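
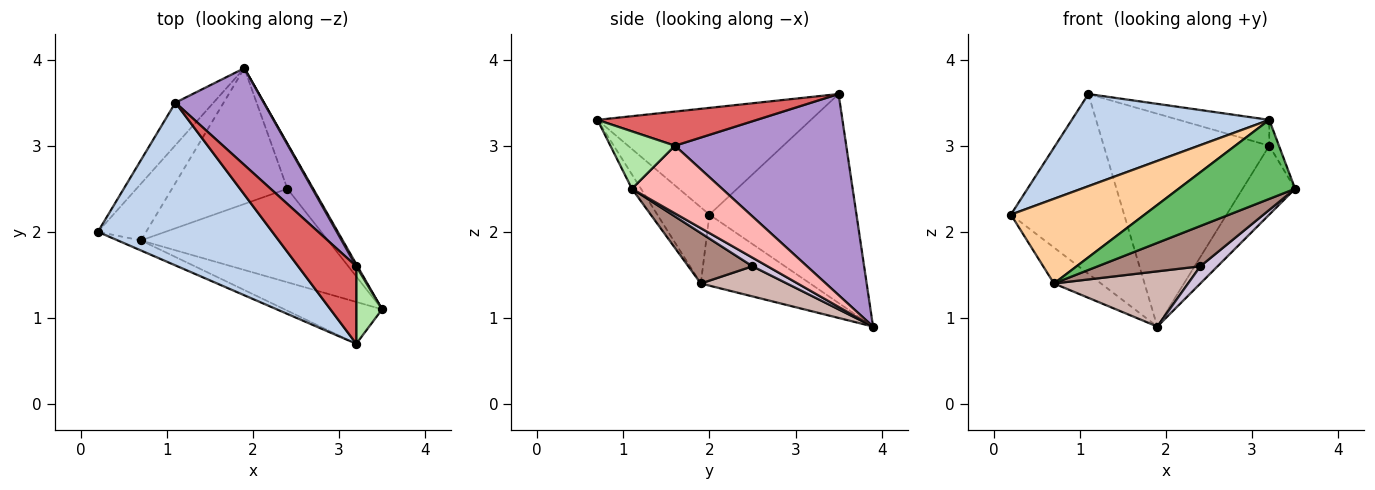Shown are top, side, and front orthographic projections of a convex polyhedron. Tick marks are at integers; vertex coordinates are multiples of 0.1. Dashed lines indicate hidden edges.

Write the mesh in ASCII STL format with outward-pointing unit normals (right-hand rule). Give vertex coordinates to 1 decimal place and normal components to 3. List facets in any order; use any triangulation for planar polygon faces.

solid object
 facet normal -0.784 0.604 -0.143
  outer loop
   vertex 1.1 3.5 3.6
   vertex 1.9 3.9 0.9
   vertex 0.2 2.0 2.2
  endloop
 endfacet
 facet normal -0.470 -0.435 0.768
  outer loop
   vertex 3.2 0.7 3.3
   vertex 1.1 3.5 3.6
   vertex 0.2 2.0 2.2
  endloop
 endfacet
 facet normal -0.779 0.335 -0.529
  outer loop
   vertex 0.7 1.9 1.4
   vertex 0.2 2.0 2.2
   vertex 1.9 3.9 0.9
  endloop
 endfacet
 facet normal -0.361 -0.926 -0.110
  outer loop
   vertex 0.7 1.9 1.4
   vertex 3.2 0.7 3.3
   vertex 0.2 2.0 2.2
  endloop
 endfacet
 facet normal -0.069 -0.882 -0.467
  outer loop
   vertex 0.7 1.9 1.4
   vertex 3.5 1.1 2.5
   vertex 3.2 0.7 3.3
  endloop
 endfacet
 facet normal 0.904 0.136 0.407
  outer loop
   vertex 3.2 1.6 3.0
   vertex 3.2 0.7 3.3
   vertex 3.5 1.1 2.5
  endloop
 endfacet
 facet normal 0.487 0.276 0.829
  outer loop
   vertex 3.2 1.6 3.0
   vertex 1.1 3.5 3.6
   vertex 3.2 0.7 3.3
  endloop
 endfacet
 facet normal 0.864 0.503 0.016
  outer loop
   vertex 3.2 1.6 3.0
   vertex 3.5 1.1 2.5
   vertex 1.9 3.9 0.9
  endloop
 endfacet
 facet normal 0.686 0.663 0.301
  outer loop
   vertex 3.2 1.6 3.0
   vertex 1.9 3.9 0.9
   vertex 1.1 3.5 3.6
  endloop
 endfacet
 facet normal 0.297 -0.340 -0.892
  outer loop
   vertex 2.4 2.5 1.6
   vertex 1.9 3.9 0.9
   vertex 3.5 1.1 2.5
  endloop
 endfacet
 facet normal 0.240 -0.384 -0.891
  outer loop
   vertex 2.4 2.5 1.6
   vertex 3.5 1.1 2.5
   vertex 0.7 1.9 1.4
  endloop
 endfacet
 facet normal 0.235 -0.366 -0.900
  outer loop
   vertex 2.4 2.5 1.6
   vertex 0.7 1.9 1.4
   vertex 1.9 3.9 0.9
  endloop
 endfacet
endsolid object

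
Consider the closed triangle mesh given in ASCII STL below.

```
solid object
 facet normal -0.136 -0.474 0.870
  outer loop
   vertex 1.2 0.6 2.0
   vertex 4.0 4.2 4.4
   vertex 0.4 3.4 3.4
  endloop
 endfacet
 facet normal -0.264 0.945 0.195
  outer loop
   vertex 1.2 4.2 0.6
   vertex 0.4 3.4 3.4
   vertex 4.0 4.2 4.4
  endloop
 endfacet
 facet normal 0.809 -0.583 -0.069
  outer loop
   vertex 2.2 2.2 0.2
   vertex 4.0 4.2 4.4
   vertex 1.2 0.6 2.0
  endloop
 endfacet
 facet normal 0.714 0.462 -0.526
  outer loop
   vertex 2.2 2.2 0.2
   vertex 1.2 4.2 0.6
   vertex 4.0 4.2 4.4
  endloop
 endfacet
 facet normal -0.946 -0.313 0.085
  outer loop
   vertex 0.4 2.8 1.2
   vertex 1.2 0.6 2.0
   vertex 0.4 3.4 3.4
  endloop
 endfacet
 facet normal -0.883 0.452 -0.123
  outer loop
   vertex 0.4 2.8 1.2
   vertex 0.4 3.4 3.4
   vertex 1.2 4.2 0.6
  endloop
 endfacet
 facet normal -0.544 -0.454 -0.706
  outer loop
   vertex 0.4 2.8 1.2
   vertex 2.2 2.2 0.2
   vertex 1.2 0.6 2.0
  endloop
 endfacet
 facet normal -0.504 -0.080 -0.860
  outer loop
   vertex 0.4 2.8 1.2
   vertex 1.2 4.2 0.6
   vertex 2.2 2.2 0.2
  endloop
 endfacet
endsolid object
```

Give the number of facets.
8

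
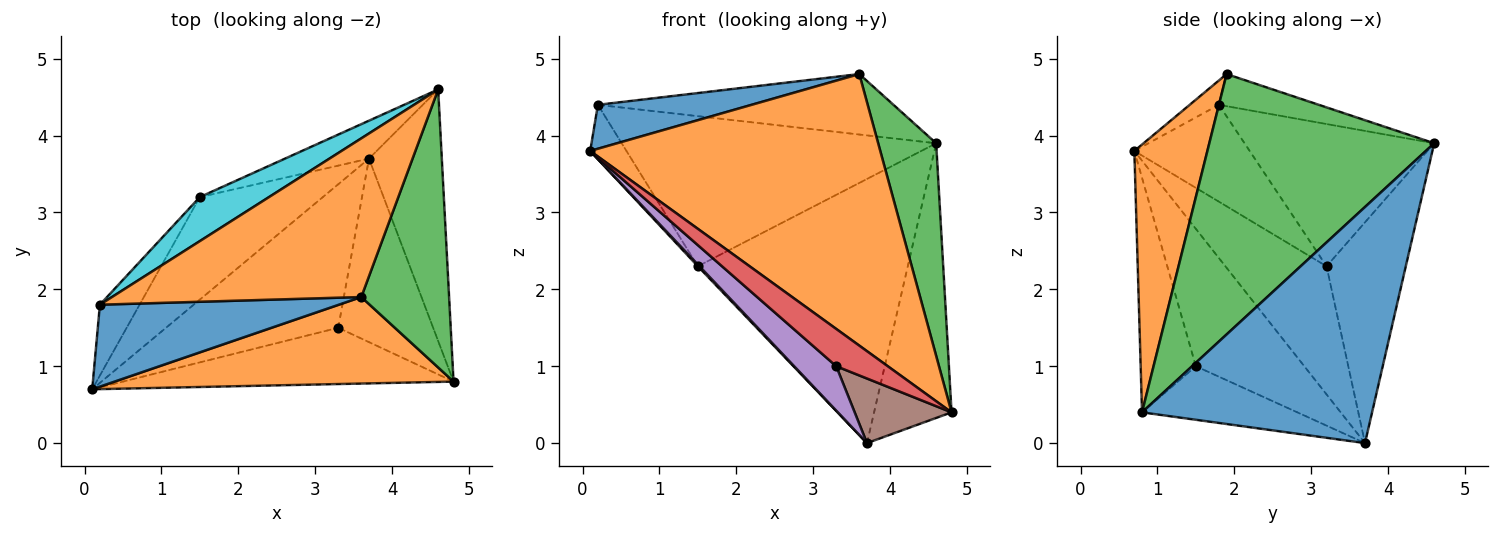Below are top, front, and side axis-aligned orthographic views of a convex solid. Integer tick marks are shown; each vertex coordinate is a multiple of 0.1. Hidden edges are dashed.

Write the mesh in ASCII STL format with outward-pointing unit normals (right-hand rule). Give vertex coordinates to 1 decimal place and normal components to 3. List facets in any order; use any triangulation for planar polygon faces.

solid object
 facet normal 0.910 0.306 -0.281
  outer loop
   vertex 3.7 3.7 0.0
   vertex 4.6 4.6 3.9
   vertex 4.8 0.8 0.4
  endloop
 endfacet
 facet normal 0.233 -0.926 0.295
  outer loop
   vertex 3.6 1.9 4.8
   vertex 0.1 0.7 3.8
   vertex 4.8 0.8 0.4
  endloop
 endfacet
 facet normal 0.920 -0.237 0.310
  outer loop
   vertex 3.6 1.9 4.8
   vertex 4.8 0.8 0.4
   vertex 4.6 4.6 3.9
  endloop
 endfacet
 facet normal -0.509 -0.476 -0.718
  outer loop
   vertex 3.3 1.5 1.0
   vertex 4.8 0.8 0.4
   vertex 0.1 0.7 3.8
  endloop
 endfacet
 facet normal -0.606 -0.235 -0.760
  outer loop
   vertex 3.3 1.5 1.0
   vertex 0.1 0.7 3.8
   vertex 3.7 3.7 0.0
  endloop
 endfacet
 facet normal -0.470 -0.293 -0.833
  outer loop
   vertex 3.3 1.5 1.0
   vertex 3.7 3.7 0.0
   vertex 4.8 0.8 0.4
  endloop
 endfacet
 facet normal -0.721 -0.012 -0.692
  outer loop
   vertex 1.5 3.2 2.3
   vertex 3.7 3.7 0.0
   vertex 0.1 0.7 3.8
  endloop
 endfacet
 facet normal -0.350 0.927 -0.133
  outer loop
   vertex 1.5 3.2 2.3
   vertex 4.6 4.6 3.9
   vertex 3.7 3.7 0.0
  endloop
 endfacet
 facet normal -0.889 0.279 -0.364
  outer loop
   vertex 0.2 1.8 4.4
   vertex 1.5 3.2 2.3
   vertex 0.1 0.7 3.8
  endloop
 endfacet
 facet normal -0.501 0.831 0.244
  outer loop
   vertex 0.2 1.8 4.4
   vertex 4.6 4.6 3.9
   vertex 1.5 3.2 2.3
  endloop
 endfacet
 facet normal -0.089 -0.471 0.878
  outer loop
   vertex 0.2 1.8 4.4
   vertex 0.1 0.7 3.8
   vertex 3.6 1.9 4.8
  endloop
 endfacet
 facet normal -0.120 0.354 0.928
  outer loop
   vertex 0.2 1.8 4.4
   vertex 3.6 1.9 4.8
   vertex 4.6 4.6 3.9
  endloop
 endfacet
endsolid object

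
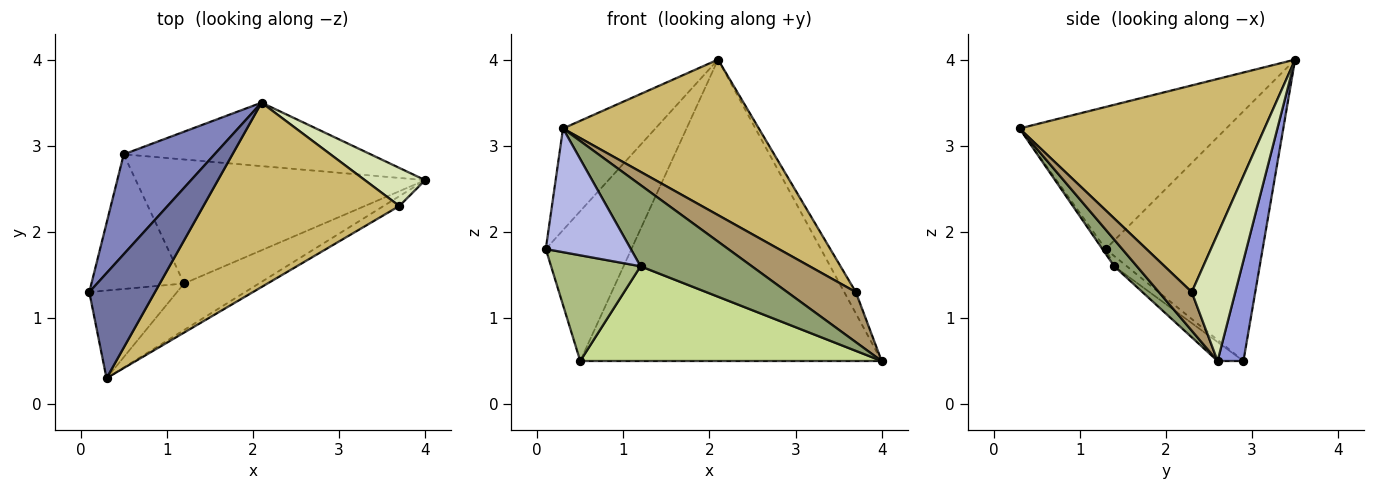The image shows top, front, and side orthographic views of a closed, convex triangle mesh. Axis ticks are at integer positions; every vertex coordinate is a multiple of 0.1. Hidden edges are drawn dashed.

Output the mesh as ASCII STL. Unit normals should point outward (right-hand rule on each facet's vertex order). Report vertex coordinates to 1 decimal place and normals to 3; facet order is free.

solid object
 facet normal -0.841 0.376 0.389
  outer loop
   vertex 0.3 0.3 3.2
   vertex 2.1 3.5 4.0
   vertex 0.1 1.3 1.8
  endloop
 endfacet
 facet normal -0.836 0.456 0.304
  outer loop
   vertex 0.5 2.9 0.5
   vertex 0.1 1.3 1.8
   vertex 2.1 3.5 4.0
  endloop
 endfacet
 facet normal 0.084 0.975 -0.205
  outer loop
   vertex 0.5 2.9 0.5
   vertex 2.1 3.5 4.0
   vertex 4.0 2.6 0.5
  endloop
 endfacet
 facet normal -0.031 -0.815 -0.578
  outer loop
   vertex 1.2 1.4 1.6
   vertex 0.3 0.3 3.2
   vertex 0.1 1.3 1.8
  endloop
 endfacet
 facet normal 0.174 -0.854 -0.490
  outer loop
   vertex 1.2 1.4 1.6
   vertex 4.0 2.6 0.5
   vertex 0.3 0.3 3.2
  endloop
 endfacet
 facet normal -0.087 -0.615 -0.784
  outer loop
   vertex 1.2 1.4 1.6
   vertex 0.1 1.3 1.8
   vertex 0.5 2.9 0.5
  endloop
 endfacet
 facet normal -0.052 -0.606 -0.794
  outer loop
   vertex 1.2 1.4 1.6
   vertex 0.5 2.9 0.5
   vertex 4.0 2.6 0.5
  endloop
 endfacet
 facet normal 0.879 0.233 0.417
  outer loop
   vertex 3.7 2.3 1.3
   vertex 4.0 2.6 0.5
   vertex 2.1 3.5 4.0
  endloop
 endfacet
 facet normal 0.425 -0.888 -0.174
  outer loop
   vertex 3.7 2.3 1.3
   vertex 0.3 0.3 3.2
   vertex 4.0 2.6 0.5
  endloop
 endfacet
 facet normal 0.628 -0.502 0.595
  outer loop
   vertex 3.7 2.3 1.3
   vertex 2.1 3.5 4.0
   vertex 0.3 0.3 3.2
  endloop
 endfacet
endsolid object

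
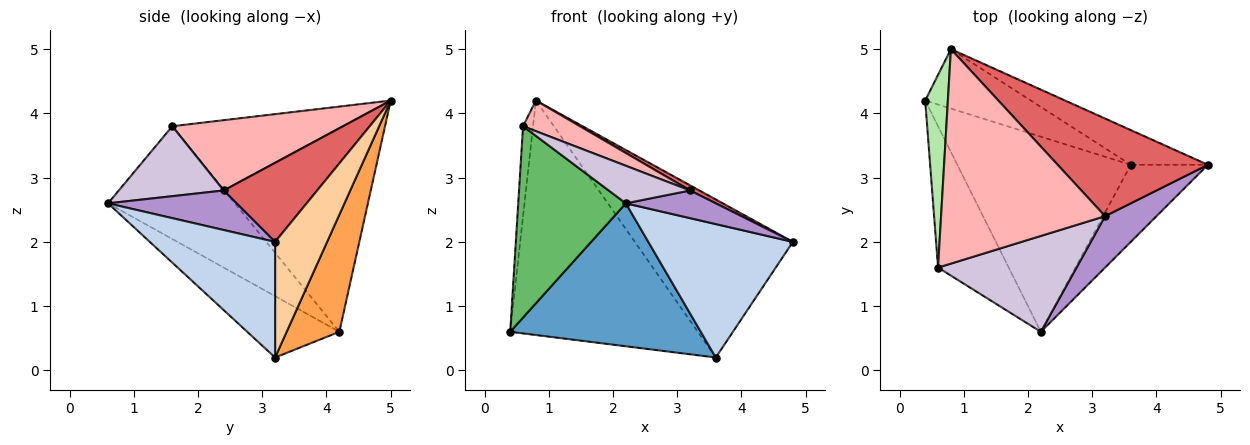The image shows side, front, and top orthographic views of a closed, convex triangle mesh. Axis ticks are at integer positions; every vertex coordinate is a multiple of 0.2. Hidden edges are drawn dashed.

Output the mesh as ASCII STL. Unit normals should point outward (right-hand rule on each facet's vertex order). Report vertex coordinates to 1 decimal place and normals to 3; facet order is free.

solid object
 facet normal -0.275 -0.568 -0.776
  outer loop
   vertex 3.6 3.2 0.2
   vertex 2.2 0.6 2.6
   vertex 0.4 4.2 0.6
  endloop
 endfacet
 facet normal 0.600 -0.693 -0.400
  outer loop
   vertex 3.6 3.2 0.2
   vertex 4.8 3.2 2.0
   vertex 2.2 0.6 2.6
  endloop
 endfacet
 facet normal 0.263 0.935 -0.237
  outer loop
   vertex 3.6 3.2 0.2
   vertex 0.4 4.2 0.6
   vertex 0.8 5.0 4.2
  endloop
 endfacet
 facet normal 0.306 0.930 -0.204
  outer loop
   vertex 3.6 3.2 0.2
   vertex 0.8 5.0 4.2
   vertex 4.8 3.2 2.0
  endloop
 endfacet
 facet normal -0.688 -0.584 -0.431
  outer loop
   vertex 0.6 1.6 3.8
   vertex 0.4 4.2 0.6
   vertex 2.2 0.6 2.6
  endloop
 endfacet
 facet normal -0.994 0.047 0.100
  outer loop
   vertex 0.6 1.6 3.8
   vertex 0.8 5.0 4.2
   vertex 0.4 4.2 0.6
  endloop
 endfacet
 facet normal 0.465 -0.047 0.884
  outer loop
   vertex 3.2 2.4 2.8
   vertex 4.8 3.2 2.0
   vertex 0.8 5.0 4.2
  endloop
 endfacet
 facet normal 0.391 -0.130 0.911
  outer loop
   vertex 3.2 2.4 2.8
   vertex 0.8 5.0 4.2
   vertex 0.6 1.6 3.8
  endloop
 endfacet
 facet normal 0.561 -0.393 0.729
  outer loop
   vertex 3.2 2.4 2.8
   vertex 2.2 0.6 2.6
   vertex 4.8 3.2 2.0
  endloop
 endfacet
 facet normal 0.426 -0.330 0.843
  outer loop
   vertex 3.2 2.4 2.8
   vertex 0.6 1.6 3.8
   vertex 2.2 0.6 2.6
  endloop
 endfacet
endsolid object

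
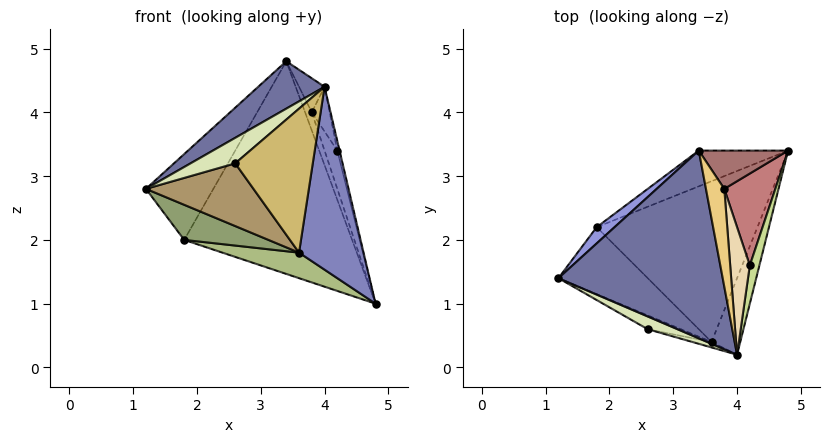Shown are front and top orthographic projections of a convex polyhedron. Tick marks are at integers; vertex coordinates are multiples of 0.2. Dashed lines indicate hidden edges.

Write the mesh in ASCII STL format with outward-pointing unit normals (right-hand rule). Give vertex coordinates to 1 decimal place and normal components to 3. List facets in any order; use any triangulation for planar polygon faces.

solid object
 facet normal -0.550 -0.204 0.810
  outer loop
   vertex 3.4 3.4 4.8
   vertex 1.2 1.4 2.8
   vertex 4.0 0.2 4.4
  endloop
 endfacet
 facet normal 0.899 -0.405 -0.169
  outer loop
   vertex 3.6 0.4 1.8
   vertex 4.8 3.4 1.0
   vertex 4.0 0.2 4.4
  endloop
 endfacet
 facet normal -0.728 0.674 0.127
  outer loop
   vertex 1.8 2.2 2.0
   vertex 1.2 1.4 2.8
   vertex 3.4 3.4 4.8
  endloop
 endfacet
 facet normal -0.410 0.899 -0.151
  outer loop
   vertex 1.8 2.2 2.0
   vertex 3.4 3.4 4.8
   vertex 4.8 3.4 1.0
  endloop
 endfacet
 facet normal -0.490 -0.404 -0.772
  outer loop
   vertex 1.8 2.2 2.0
   vertex 3.6 0.4 1.8
   vertex 1.2 1.4 2.8
  endloop
 endfacet
 facet normal -0.258 -0.151 -0.954
  outer loop
   vertex 1.8 2.2 2.0
   vertex 4.8 3.4 1.0
   vertex 3.6 0.4 1.8
  endloop
 endfacet
 facet normal 0.953 0.073 0.293
  outer loop
   vertex 4.2 1.6 3.4
   vertex 4.0 0.2 4.4
   vertex 4.8 3.4 1.0
  endloop
 endfacet
 facet normal -0.538 -0.754 0.377
  outer loop
   vertex 2.6 0.6 3.2
   vertex 4.0 0.2 4.4
   vertex 1.2 1.4 2.8
  endloop
 endfacet
 facet normal -0.445 -0.875 -0.193
  outer loop
   vertex 2.6 0.6 3.2
   vertex 1.2 1.4 2.8
   vertex 3.6 0.4 1.8
  endloop
 endfacet
 facet normal -0.245 -0.969 -0.037
  outer loop
   vertex 2.6 0.6 3.2
   vertex 3.6 0.4 1.8
   vertex 4.0 0.2 4.4
  endloop
 endfacet
 facet normal 0.922 0.127 0.366
  outer loop
   vertex 3.8 2.8 4.0
   vertex 3.4 3.4 4.8
   vertex 4.0 0.2 4.4
  endloop
 endfacet
 facet normal 0.923 0.127 0.362
  outer loop
   vertex 3.8 2.8 4.0
   vertex 4.0 0.2 4.4
   vertex 4.2 1.6 3.4
  endloop
 endfacet
 facet normal 0.926 0.162 0.341
  outer loop
   vertex 3.8 2.8 4.0
   vertex 4.8 3.4 1.0
   vertex 3.4 3.4 4.8
  endloop
 endfacet
 facet normal 0.930 0.141 0.338
  outer loop
   vertex 3.8 2.8 4.0
   vertex 4.2 1.6 3.4
   vertex 4.8 3.4 1.0
  endloop
 endfacet
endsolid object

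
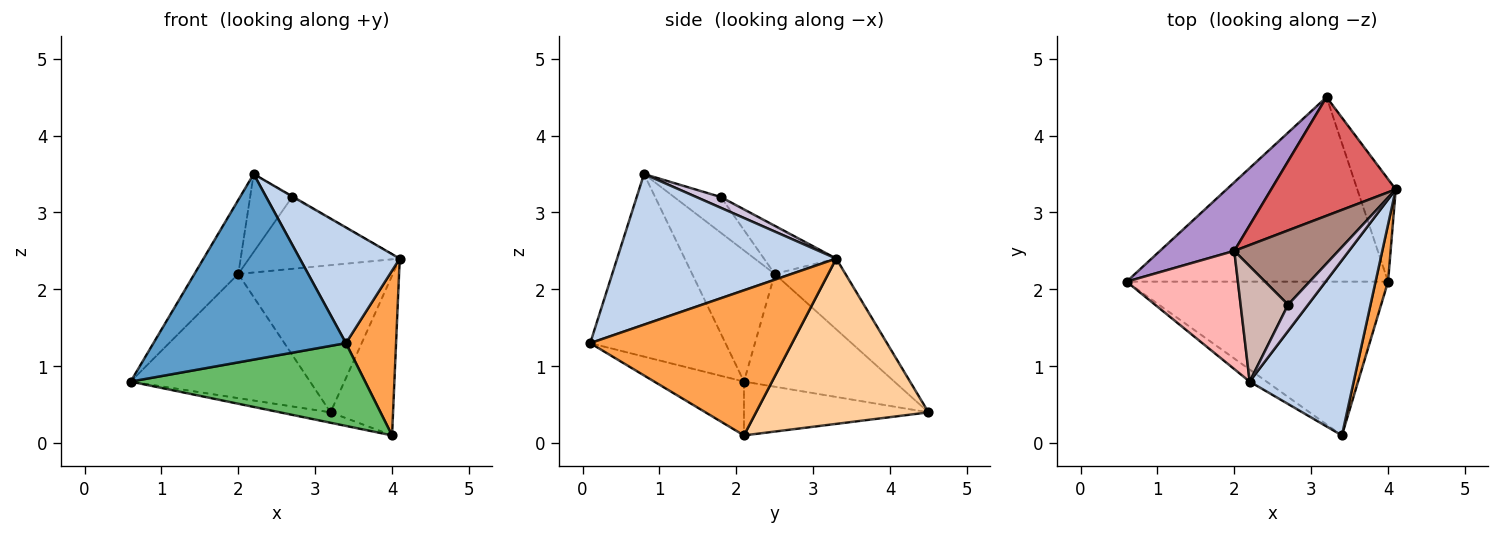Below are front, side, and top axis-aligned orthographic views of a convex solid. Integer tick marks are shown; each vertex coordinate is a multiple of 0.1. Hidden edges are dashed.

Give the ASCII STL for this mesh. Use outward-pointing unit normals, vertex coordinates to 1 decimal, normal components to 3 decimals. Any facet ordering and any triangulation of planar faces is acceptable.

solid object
 facet normal -0.574 -0.817 -0.053
  outer loop
   vertex 2.2 0.8 3.5
   vertex 0.6 2.1 0.8
   vertex 3.4 0.1 1.3
  endloop
 endfacet
 facet normal 0.770 -0.351 0.532
  outer loop
   vertex 2.2 0.8 3.5
   vertex 3.4 0.1 1.3
   vertex 4.1 3.3 2.4
  endloop
 endfacet
 facet normal 0.967 -0.240 0.083
  outer loop
   vertex 4.0 2.1 0.1
   vertex 4.1 3.3 2.4
   vertex 3.4 0.1 1.3
  endloop
 endfacet
 facet normal 0.918 0.333 -0.214
  outer loop
   vertex 4.0 2.1 0.1
   vertex 3.2 4.5 0.4
   vertex 4.1 3.3 2.4
  endloop
 endfacet
 facet normal -0.178 -0.466 -0.866
  outer loop
   vertex 4.0 2.1 0.1
   vertex 3.4 0.1 1.3
   vertex 0.6 2.1 0.8
  endloop
 endfacet
 facet normal -0.201 0.055 -0.978
  outer loop
   vertex 4.0 2.1 0.1
   vertex 0.6 2.1 0.8
   vertex 3.2 4.5 0.4
  endloop
 endfacet
 facet normal -0.336 0.733 0.591
  outer loop
   vertex 2.0 2.5 2.2
   vertex 4.1 3.3 2.4
   vertex 3.2 4.5 0.4
  endloop
 endfacet
 facet normal -0.707 0.375 0.600
  outer loop
   vertex 2.0 2.5 2.2
   vertex 0.6 2.1 0.8
   vertex 2.2 0.8 3.5
  endloop
 endfacet
 facet normal -0.592 0.706 0.390
  outer loop
   vertex 2.0 2.5 2.2
   vertex 3.2 4.5 0.4
   vertex 0.6 2.1 0.8
  endloop
 endfacet
 facet normal 0.474 0.027 0.880
  outer loop
   vertex 2.7 1.8 3.2
   vertex 2.2 0.8 3.5
   vertex 4.1 3.3 2.4
  endloop
 endfacet
 facet normal -0.316 0.659 0.683
  outer loop
   vertex 2.7 1.8 3.2
   vertex 4.1 3.3 2.4
   vertex 2.0 2.5 2.2
  endloop
 endfacet
 facet normal -0.529 0.475 0.703
  outer loop
   vertex 2.7 1.8 3.2
   vertex 2.0 2.5 2.2
   vertex 2.2 0.8 3.5
  endloop
 endfacet
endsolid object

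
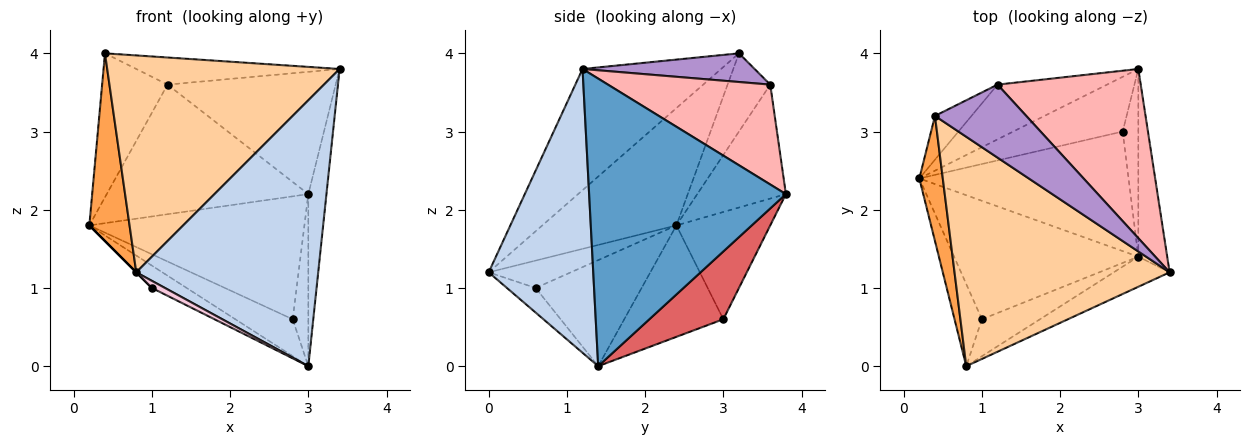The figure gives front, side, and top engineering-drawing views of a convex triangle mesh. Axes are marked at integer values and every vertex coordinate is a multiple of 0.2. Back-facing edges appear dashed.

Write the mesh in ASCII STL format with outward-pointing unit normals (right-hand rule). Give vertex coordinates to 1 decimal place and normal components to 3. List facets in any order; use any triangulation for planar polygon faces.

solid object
 facet normal 0.991 0.091 -0.099
  outer loop
   vertex 3.0 1.4 0.0
   vertex 3.0 3.8 2.2
   vertex 3.4 1.2 3.8
  endloop
 endfacet
 facet normal 0.496 -0.863 -0.098
  outer loop
   vertex 0.8 0.0 1.2
   vertex 3.0 1.4 0.0
   vertex 3.4 1.2 3.8
  endloop
 endfacet
 facet normal -0.941 -0.282 0.188
  outer loop
   vertex 0.8 0.0 1.2
   vertex 0.4 3.2 4.0
   vertex 0.2 2.4 1.8
  endloop
 endfacet
 facet normal -0.379 -0.636 0.672
  outer loop
   vertex 0.8 0.0 1.2
   vertex 3.4 1.2 3.8
   vertex 0.4 3.2 4.0
  endloop
 endfacet
 facet normal -0.370 0.849 -0.378
  outer loop
   vertex 2.8 3.0 0.6
   vertex 0.2 2.4 1.8
   vertex 3.0 3.8 2.2
  endloop
 endfacet
 facet normal -0.454 0.263 -0.852
  outer loop
   vertex 2.8 3.0 0.6
   vertex 3.0 1.4 0.0
   vertex 0.2 2.4 1.8
  endloop
 endfacet
 facet normal 0.954 0.202 -0.220
  outer loop
   vertex 2.8 3.0 0.6
   vertex 3.0 3.8 2.2
   vertex 3.0 1.4 0.0
  endloop
 endfacet
 facet normal 0.492 0.510 0.706
  outer loop
   vertex 1.2 3.6 3.6
   vertex 3.4 1.2 3.8
   vertex 3.0 3.8 2.2
  endloop
 endfacet
 facet normal 0.283 0.334 0.899
  outer loop
   vertex 1.2 3.6 3.6
   vertex 0.4 3.2 4.0
   vertex 3.4 1.2 3.8
  endloop
 endfacet
 facet normal -0.375 0.854 -0.361
  outer loop
   vertex 1.2 3.6 3.6
   vertex 3.0 3.8 2.2
   vertex 0.2 2.4 1.8
  endloop
 endfacet
 facet normal -0.529 0.812 -0.247
  outer loop
   vertex 1.2 3.6 3.6
   vertex 0.2 2.4 1.8
   vertex 0.4 3.2 4.0
  endloop
 endfacet
 facet normal -0.492 0.161 -0.855
  outer loop
   vertex 1.0 0.6 1.0
   vertex 0.2 2.4 1.8
   vertex 3.0 1.4 0.0
  endloop
 endfacet
 facet normal -0.707 0.000 -0.707
  outer loop
   vertex 1.0 0.6 1.0
   vertex 0.8 0.0 1.2
   vertex 0.2 2.4 1.8
  endloop
 endfacet
 facet normal -0.384 -0.174 -0.907
  outer loop
   vertex 1.0 0.6 1.0
   vertex 3.0 1.4 0.0
   vertex 0.8 0.0 1.2
  endloop
 endfacet
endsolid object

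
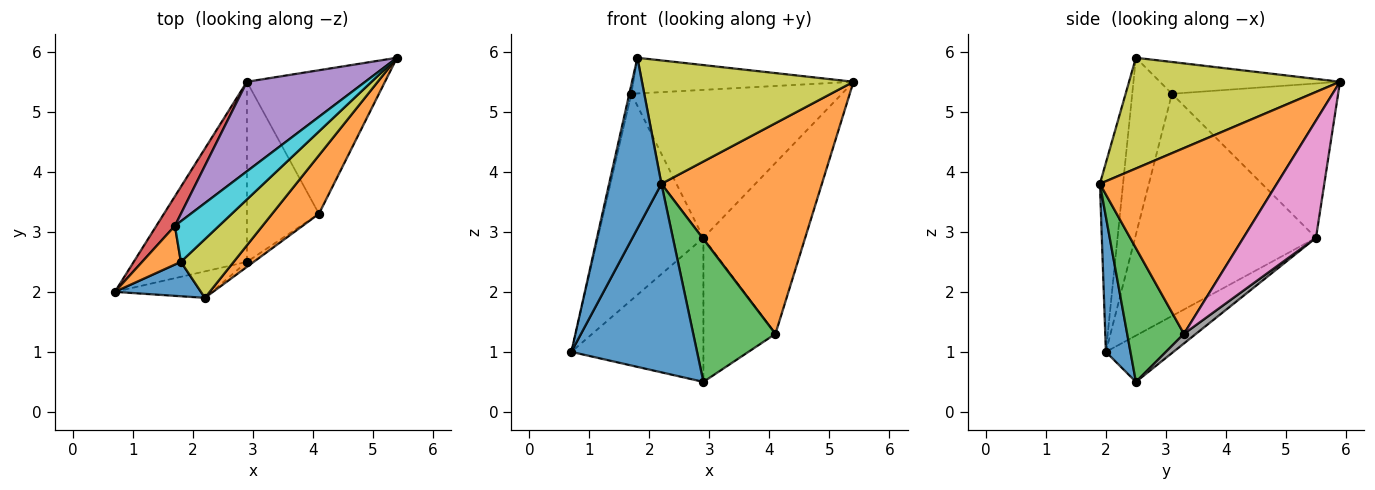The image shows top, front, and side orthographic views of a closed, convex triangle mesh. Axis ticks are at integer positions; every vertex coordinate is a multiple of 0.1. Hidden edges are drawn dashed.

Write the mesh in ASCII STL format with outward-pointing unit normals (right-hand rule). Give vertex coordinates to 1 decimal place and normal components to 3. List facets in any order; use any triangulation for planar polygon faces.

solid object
 facet normal 0.190 -0.972 -0.136
  outer loop
   vertex 2.9 2.5 0.5
   vertex 2.2 1.9 3.8
   vertex 0.7 2.0 1.0
  endloop
 endfacet
 facet normal 0.728 -0.660 0.183
  outer loop
   vertex 4.1 3.3 1.3
   vertex 5.4 5.9 5.5
   vertex 2.2 1.9 3.8
  endloop
 endfacet
 facet normal 0.568 -0.823 -0.029
  outer loop
   vertex 4.1 3.3 1.3
   vertex 2.2 1.9 3.8
   vertex 2.9 2.5 0.5
  endloop
 endfacet
 facet normal -0.862 0.503 0.072
  outer loop
   vertex 2.9 5.5 2.9
   vertex 0.7 2.0 1.0
   vertex 1.7 3.1 5.3
  endloop
 endfacet
 facet normal -0.560 0.709 0.429
  outer loop
   vertex 2.9 5.5 2.9
   vertex 1.7 3.1 5.3
   vertex 5.4 5.9 5.5
  endloop
 endfacet
 facet normal -0.304 0.595 -0.744
  outer loop
   vertex 2.9 5.5 2.9
   vertex 2.9 2.5 0.5
   vertex 0.7 2.0 1.0
  endloop
 endfacet
 facet normal 0.479 0.672 -0.564
  outer loop
   vertex 2.9 5.5 2.9
   vertex 5.4 5.9 5.5
   vertex 4.1 3.3 1.3
  endloop
 endfacet
 facet normal 0.104 0.621 -0.777
  outer loop
   vertex 2.9 5.5 2.9
   vertex 4.1 3.3 1.3
   vertex 2.9 2.5 0.5
  endloop
 endfacet
 facet normal 0.669 -0.671 0.319
  outer loop
   vertex 1.8 2.5 5.9
   vertex 2.2 1.9 3.8
   vertex 5.4 5.9 5.5
  endloop
 endfacet
 facet normal -0.475 0.581 0.660
  outer loop
   vertex 1.8 2.5 5.9
   vertex 5.4 5.9 5.5
   vertex 1.7 3.1 5.3
  endloop
 endfacet
 facet normal -0.398 -0.899 0.181
  outer loop
   vertex 1.8 2.5 5.9
   vertex 0.7 2.0 1.0
   vertex 2.2 1.9 3.8
  endloop
 endfacet
 facet normal -0.976 0.051 0.214
  outer loop
   vertex 1.8 2.5 5.9
   vertex 1.7 3.1 5.3
   vertex 0.7 2.0 1.0
  endloop
 endfacet
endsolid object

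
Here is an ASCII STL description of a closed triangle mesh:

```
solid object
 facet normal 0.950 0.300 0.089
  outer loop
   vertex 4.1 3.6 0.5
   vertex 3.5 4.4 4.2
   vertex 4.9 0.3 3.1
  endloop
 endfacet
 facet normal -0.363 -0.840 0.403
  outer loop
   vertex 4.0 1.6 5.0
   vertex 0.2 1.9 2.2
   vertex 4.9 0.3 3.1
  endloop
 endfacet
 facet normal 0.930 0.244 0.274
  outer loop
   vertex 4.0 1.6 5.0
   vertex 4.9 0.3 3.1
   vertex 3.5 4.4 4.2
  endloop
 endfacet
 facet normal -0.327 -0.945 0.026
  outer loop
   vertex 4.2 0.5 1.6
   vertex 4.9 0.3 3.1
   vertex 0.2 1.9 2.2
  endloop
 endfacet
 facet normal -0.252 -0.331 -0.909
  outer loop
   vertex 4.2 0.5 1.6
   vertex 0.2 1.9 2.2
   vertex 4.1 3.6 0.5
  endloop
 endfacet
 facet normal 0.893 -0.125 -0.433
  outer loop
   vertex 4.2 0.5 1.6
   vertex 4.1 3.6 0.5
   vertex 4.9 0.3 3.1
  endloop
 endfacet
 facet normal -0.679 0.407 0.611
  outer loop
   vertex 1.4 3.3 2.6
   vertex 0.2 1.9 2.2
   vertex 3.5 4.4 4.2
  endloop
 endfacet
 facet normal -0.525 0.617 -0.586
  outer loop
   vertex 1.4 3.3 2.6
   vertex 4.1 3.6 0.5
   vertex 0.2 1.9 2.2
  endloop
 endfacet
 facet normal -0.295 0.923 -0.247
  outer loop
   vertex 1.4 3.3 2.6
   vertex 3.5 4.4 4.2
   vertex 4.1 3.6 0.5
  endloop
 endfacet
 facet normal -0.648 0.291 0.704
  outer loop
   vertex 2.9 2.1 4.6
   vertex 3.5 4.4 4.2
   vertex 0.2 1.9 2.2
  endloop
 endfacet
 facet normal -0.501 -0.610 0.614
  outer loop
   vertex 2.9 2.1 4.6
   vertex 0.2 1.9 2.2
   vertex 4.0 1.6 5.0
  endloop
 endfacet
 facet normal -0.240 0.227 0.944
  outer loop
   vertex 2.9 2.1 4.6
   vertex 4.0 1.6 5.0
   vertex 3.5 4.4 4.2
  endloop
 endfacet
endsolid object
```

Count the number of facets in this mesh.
12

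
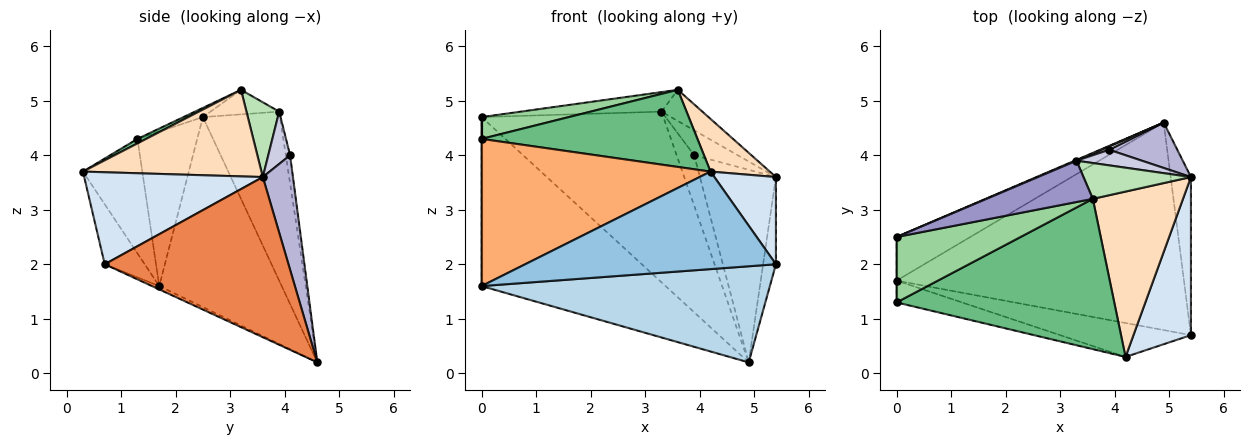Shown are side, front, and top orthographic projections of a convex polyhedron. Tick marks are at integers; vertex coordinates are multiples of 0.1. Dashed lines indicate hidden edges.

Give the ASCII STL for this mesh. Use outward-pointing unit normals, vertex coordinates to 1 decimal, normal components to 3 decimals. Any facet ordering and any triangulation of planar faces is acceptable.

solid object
 facet normal -0.542 0.814 -0.210
  outer loop
   vertex 0.0 2.5 4.7
   vertex 4.9 4.6 0.2
   vertex 0.0 1.7 1.6
  endloop
 endfacet
 facet normal -0.149 -0.934 -0.325
  outer loop
   vertex 5.4 0.7 2.0
   vertex 4.2 0.3 3.7
   vertex 0.0 1.7 1.6
  endloop
 endfacet
 facet normal -0.011 -0.420 -0.907
  outer loop
   vertex 5.4 0.7 2.0
   vertex 0.0 1.7 1.6
   vertex 4.9 4.6 0.2
  endloop
 endfacet
 facet normal 0.814 -0.281 0.509
  outer loop
   vertex 5.4 0.7 2.0
   vertex 5.4 3.6 3.6
   vertex 4.2 0.3 3.7
  endloop
 endfacet
 facet normal 0.990 0.069 -0.125
  outer loop
   vertex 5.4 0.7 2.0
   vertex 4.9 4.6 0.2
   vertex 5.4 3.6 3.6
  endloop
 endfacet
 facet normal -0.248 -0.958 -0.142
  outer loop
   vertex 0.0 1.3 4.3
   vertex 0.0 1.7 1.6
   vertex 4.2 0.3 3.7
  endloop
 endfacet
 facet normal -1.000 0.000 0.000
  outer loop
   vertex 0.0 1.3 4.3
   vertex 0.0 2.5 4.7
   vertex 0.0 1.7 1.6
  endloop
 endfacet
 facet normal 0.675 -0.224 0.703
  outer loop
   vertex 3.6 3.2 5.2
   vertex 4.2 0.3 3.7
   vertex 5.4 3.6 3.6
  endloop
 endfacet
 facet normal 0.018 -0.456 0.890
  outer loop
   vertex 3.6 3.2 5.2
   vertex 0.0 1.3 4.3
   vertex 4.2 0.3 3.7
  endloop
 endfacet
 facet normal -0.070 -0.315 0.946
  outer loop
   vertex 3.6 3.2 5.2
   vertex 0.0 2.5 4.7
   vertex 0.0 1.3 4.3
  endloop
 endfacet
 facet normal 0.465 0.581 0.668
  outer loop
   vertex 3.3 3.9 4.8
   vertex 3.6 3.2 5.2
   vertex 5.4 3.6 3.6
  endloop
 endfacet
 facet normal -0.391 0.921 0.004
  outer loop
   vertex 3.3 3.9 4.8
   vertex 4.9 4.6 0.2
   vertex 0.0 2.5 4.7
  endloop
 endfacet
 facet normal -0.204 0.418 0.885
  outer loop
   vertex 3.3 3.9 4.8
   vertex 0.0 2.5 4.7
   vertex 3.6 3.2 5.2
  endloop
 endfacet
 facet normal 0.360 0.908 0.214
  outer loop
   vertex 3.9 4.1 4.0
   vertex 5.4 3.6 3.6
   vertex 4.9 4.6 0.2
  endloop
 endfacet
 facet normal 0.390 0.781 0.488
  outer loop
   vertex 3.9 4.1 4.0
   vertex 3.3 3.9 4.8
   vertex 5.4 3.6 3.6
  endloop
 endfacet
 facet normal -0.236 0.970 0.066
  outer loop
   vertex 3.9 4.1 4.0
   vertex 4.9 4.6 0.2
   vertex 3.3 3.9 4.8
  endloop
 endfacet
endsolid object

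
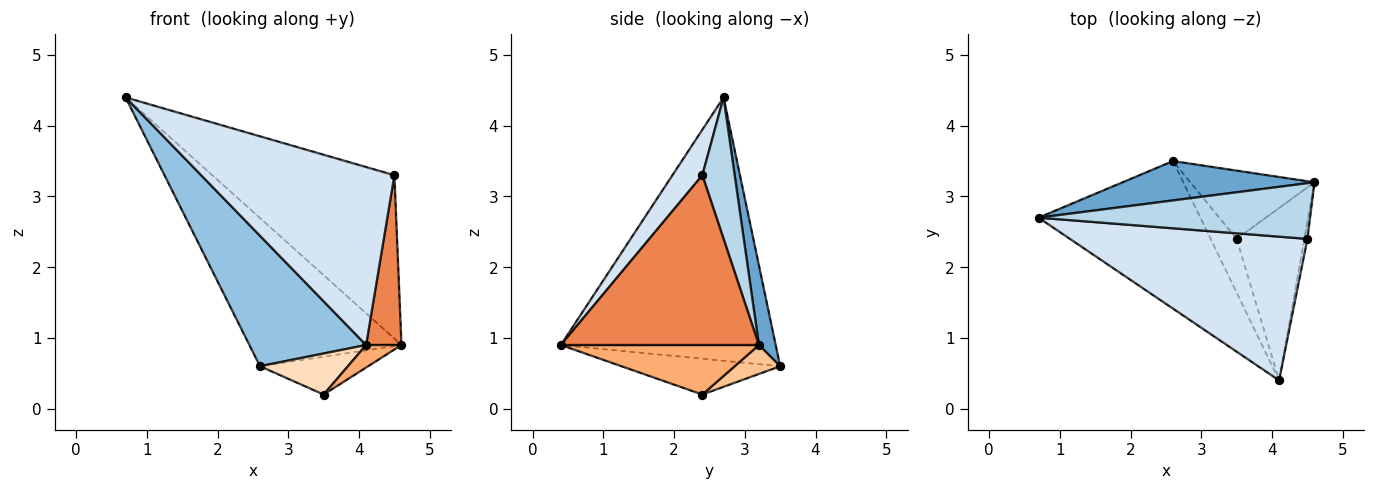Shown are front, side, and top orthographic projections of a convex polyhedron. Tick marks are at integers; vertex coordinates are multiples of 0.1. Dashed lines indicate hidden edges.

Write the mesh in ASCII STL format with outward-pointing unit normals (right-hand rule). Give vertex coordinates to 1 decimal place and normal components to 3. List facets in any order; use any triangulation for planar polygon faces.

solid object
 facet normal 0.106 0.961 0.255
  outer loop
   vertex 2.6 3.5 0.6
   vertex 0.7 2.7 4.4
   vertex 4.6 3.2 0.9
  endloop
 endfacet
 facet normal -0.773 -0.420 -0.475
  outer loop
   vertex 2.6 3.5 0.6
   vertex 4.1 0.4 0.9
   vertex 0.7 2.7 4.4
  endloop
 endfacet
 facet normal 0.166 0.933 0.318
  outer loop
   vertex 4.5 2.4 3.3
   vertex 4.6 3.2 0.9
   vertex 0.7 2.7 4.4
  endloop
 endfacet
 facet normal 0.120 -0.772 0.624
  outer loop
   vertex 4.5 2.4 3.3
   vertex 0.7 2.7 4.4
   vertex 4.1 0.4 0.9
  endloop
 endfacet
 facet normal 0.984 -0.176 -0.018
  outer loop
   vertex 4.5 2.4 3.3
   vertex 4.1 0.4 0.9
   vertex 4.6 3.2 0.9
  endloop
 endfacet
 facet normal 0.587 -0.105 -0.803
  outer loop
   vertex 3.5 2.4 0.2
   vertex 4.6 3.2 0.9
   vertex 4.1 0.4 0.9
  endloop
 endfacet
 facet normal 0.200 0.475 -0.857
  outer loop
   vertex 3.5 2.4 0.2
   vertex 2.6 3.5 0.6
   vertex 4.6 3.2 0.9
  endloop
 endfacet
 facet normal -0.738 -0.409 -0.536
  outer loop
   vertex 3.5 2.4 0.2
   vertex 4.1 0.4 0.9
   vertex 2.6 3.5 0.6
  endloop
 endfacet
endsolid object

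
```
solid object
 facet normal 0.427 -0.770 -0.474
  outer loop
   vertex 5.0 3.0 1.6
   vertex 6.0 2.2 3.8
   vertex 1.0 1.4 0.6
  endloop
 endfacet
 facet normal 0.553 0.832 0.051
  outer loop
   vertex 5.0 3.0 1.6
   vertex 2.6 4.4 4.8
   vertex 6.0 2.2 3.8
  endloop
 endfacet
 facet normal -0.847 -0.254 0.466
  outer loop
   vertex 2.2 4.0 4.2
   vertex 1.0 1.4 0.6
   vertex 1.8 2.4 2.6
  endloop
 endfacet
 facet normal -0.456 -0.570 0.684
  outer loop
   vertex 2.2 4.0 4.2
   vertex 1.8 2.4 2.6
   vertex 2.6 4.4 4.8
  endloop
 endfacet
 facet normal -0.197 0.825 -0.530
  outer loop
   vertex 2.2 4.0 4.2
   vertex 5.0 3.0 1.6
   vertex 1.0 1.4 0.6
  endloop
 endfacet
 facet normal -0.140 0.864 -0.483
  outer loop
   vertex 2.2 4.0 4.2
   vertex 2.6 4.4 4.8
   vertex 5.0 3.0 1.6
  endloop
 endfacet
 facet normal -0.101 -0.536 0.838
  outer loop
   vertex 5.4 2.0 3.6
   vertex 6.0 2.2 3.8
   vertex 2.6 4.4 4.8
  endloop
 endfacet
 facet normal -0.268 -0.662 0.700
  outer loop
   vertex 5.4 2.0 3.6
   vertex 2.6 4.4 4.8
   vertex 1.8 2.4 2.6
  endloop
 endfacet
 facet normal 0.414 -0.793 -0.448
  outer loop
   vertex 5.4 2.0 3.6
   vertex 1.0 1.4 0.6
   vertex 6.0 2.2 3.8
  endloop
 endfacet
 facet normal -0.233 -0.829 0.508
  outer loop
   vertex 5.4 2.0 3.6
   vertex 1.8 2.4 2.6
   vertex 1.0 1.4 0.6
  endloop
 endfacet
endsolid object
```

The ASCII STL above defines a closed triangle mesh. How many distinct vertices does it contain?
7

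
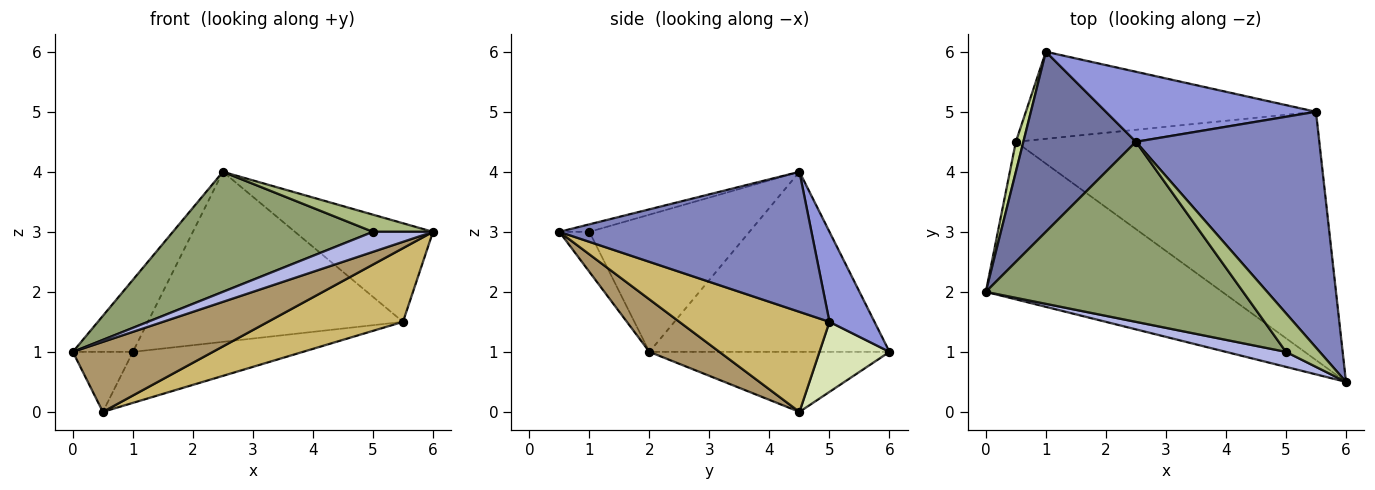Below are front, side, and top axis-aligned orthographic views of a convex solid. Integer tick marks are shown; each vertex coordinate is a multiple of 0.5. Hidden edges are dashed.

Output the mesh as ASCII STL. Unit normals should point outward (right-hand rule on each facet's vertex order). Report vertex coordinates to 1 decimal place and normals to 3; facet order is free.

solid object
 facet normal -0.830 0.207 0.518
  outer loop
   vertex 2.5 4.5 4.0
   vertex 1.0 6.0 1.0
   vertex 0.0 2.0 1.0
  endloop
 endfacet
 facet normal 0.576 0.315 0.754
  outer loop
   vertex 5.5 5.0 1.5
   vertex 2.5 4.5 4.0
   vertex 6.0 0.5 3.0
  endloop
 endfacet
 facet normal 0.161 0.913 0.376
  outer loop
   vertex 5.5 5.0 1.5
   vertex 1.0 6.0 1.0
   vertex 2.5 4.5 4.0
  endloop
 endfacet
 facet normal -0.371 -0.743 0.557
  outer loop
   vertex 5.0 1.0 3.0
   vertex 0.0 2.0 1.0
   vertex 6.0 0.5 3.0
  endloop
 endfacet
 facet normal -0.406 -0.507 0.761
  outer loop
   vertex 5.0 1.0 3.0
   vertex 2.5 4.5 4.0
   vertex 0.0 2.0 1.0
  endloop
 endfacet
 facet normal -0.199 -0.398 0.896
  outer loop
   vertex 5.0 1.0 3.0
   vertex 6.0 0.5 3.0
   vertex 2.5 4.5 4.0
  endloop
 endfacet
 facet normal -0.963 0.241 0.120
  outer loop
   vertex 0.5 4.5 0.0
   vertex 0.0 2.0 1.0
   vertex 1.0 6.0 1.0
  endloop
 endfacet
 facet normal 0.204 0.495 -0.845
  outer loop
   vertex 0.5 4.5 0.0
   vertex 1.0 6.0 1.0
   vertex 5.5 5.0 1.5
  endloop
 endfacet
 facet normal 0.199 -0.398 -0.896
  outer loop
   vertex 0.5 4.5 0.0
   vertex 6.0 0.5 3.0
   vertex 0.0 2.0 1.0
  endloop
 endfacet
 facet normal 0.301 -0.271 -0.914
  outer loop
   vertex 0.5 4.5 0.0
   vertex 5.5 5.0 1.5
   vertex 6.0 0.5 3.0
  endloop
 endfacet
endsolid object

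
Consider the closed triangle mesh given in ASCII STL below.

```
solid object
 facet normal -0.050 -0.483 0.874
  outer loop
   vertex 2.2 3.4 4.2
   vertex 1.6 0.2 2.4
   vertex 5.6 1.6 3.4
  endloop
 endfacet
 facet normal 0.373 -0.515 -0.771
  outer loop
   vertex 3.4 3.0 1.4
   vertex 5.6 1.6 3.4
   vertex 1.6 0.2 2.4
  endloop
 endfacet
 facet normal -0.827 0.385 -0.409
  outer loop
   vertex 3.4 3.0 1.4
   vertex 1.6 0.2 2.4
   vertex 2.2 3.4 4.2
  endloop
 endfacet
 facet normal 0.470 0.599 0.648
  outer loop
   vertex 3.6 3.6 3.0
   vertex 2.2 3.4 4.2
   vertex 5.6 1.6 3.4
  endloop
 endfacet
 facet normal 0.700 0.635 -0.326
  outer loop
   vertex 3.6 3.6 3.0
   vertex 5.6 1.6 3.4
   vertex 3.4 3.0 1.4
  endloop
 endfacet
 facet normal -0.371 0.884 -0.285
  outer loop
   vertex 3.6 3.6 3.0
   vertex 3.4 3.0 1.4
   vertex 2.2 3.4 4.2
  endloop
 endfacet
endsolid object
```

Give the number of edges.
9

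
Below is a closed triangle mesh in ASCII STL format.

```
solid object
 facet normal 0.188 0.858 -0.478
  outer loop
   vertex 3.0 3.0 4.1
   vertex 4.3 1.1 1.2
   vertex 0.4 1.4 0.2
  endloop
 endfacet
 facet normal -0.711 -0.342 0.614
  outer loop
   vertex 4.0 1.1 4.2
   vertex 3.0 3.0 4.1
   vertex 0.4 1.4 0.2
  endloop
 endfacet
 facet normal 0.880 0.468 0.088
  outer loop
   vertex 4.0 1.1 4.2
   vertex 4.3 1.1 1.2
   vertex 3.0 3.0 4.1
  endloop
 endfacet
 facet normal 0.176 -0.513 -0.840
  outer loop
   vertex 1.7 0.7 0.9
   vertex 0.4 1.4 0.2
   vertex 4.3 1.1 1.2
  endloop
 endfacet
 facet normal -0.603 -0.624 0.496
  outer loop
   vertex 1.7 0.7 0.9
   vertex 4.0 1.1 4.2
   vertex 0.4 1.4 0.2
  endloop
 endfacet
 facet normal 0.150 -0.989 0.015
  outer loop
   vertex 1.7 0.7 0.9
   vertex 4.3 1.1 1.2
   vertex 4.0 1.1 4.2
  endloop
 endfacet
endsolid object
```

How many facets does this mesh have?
6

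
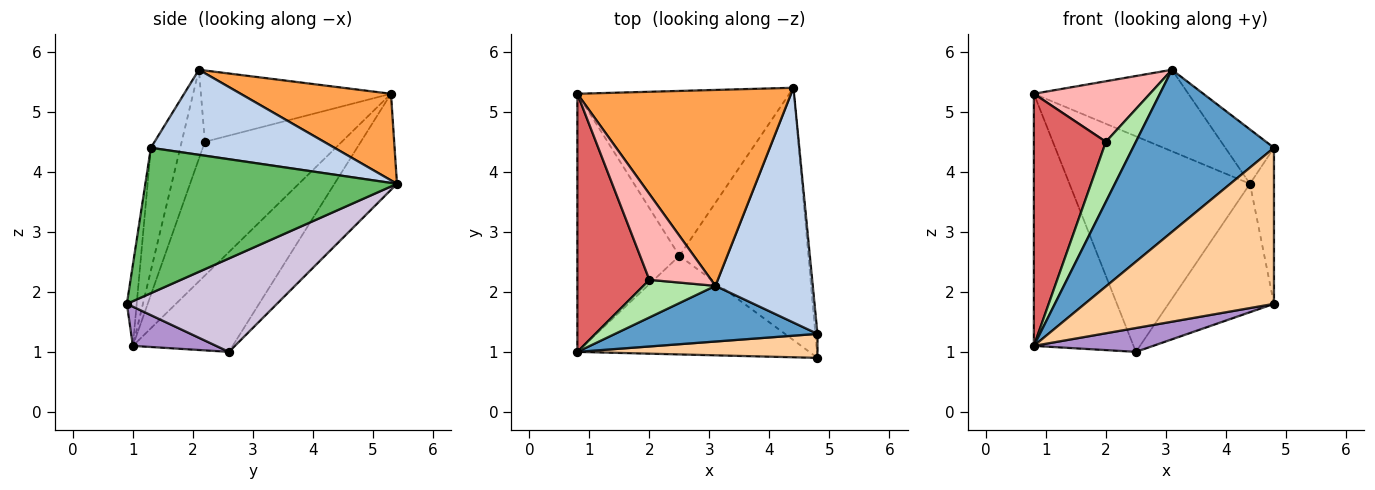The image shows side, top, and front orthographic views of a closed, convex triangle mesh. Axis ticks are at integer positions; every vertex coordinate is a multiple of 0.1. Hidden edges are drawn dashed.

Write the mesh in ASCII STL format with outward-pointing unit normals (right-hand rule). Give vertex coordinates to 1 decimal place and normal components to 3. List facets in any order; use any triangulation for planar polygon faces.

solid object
 facet normal -0.193 -0.928 0.319
  outer loop
   vertex 3.1 2.1 5.7
   vertex 0.8 1.0 1.1
   vertex 4.8 1.3 4.4
  endloop
 endfacet
 facet normal 0.648 0.172 0.742
  outer loop
   vertex 3.1 2.1 5.7
   vertex 4.8 1.3 4.4
   vertex 4.4 5.4 3.8
  endloop
 endfacet
 facet normal 0.350 0.360 0.865
  outer loop
   vertex 0.8 5.3 5.3
   vertex 3.1 2.1 5.7
   vertex 4.4 5.4 3.8
  endloop
 endfacet
 facet normal -0.051 -0.987 0.152
  outer loop
   vertex 4.8 0.9 1.8
   vertex 4.8 1.3 4.4
   vertex 0.8 1.0 1.1
  endloop
 endfacet
 facet normal 0.995 0.095 -0.015
  outer loop
   vertex 4.8 0.9 1.8
   vertex 4.4 5.4 3.8
   vertex 4.8 1.3 4.4
  endloop
 endfacet
 facet normal -0.548 -0.709 0.444
  outer loop
   vertex 2.0 2.2 4.5
   vertex 0.8 1.0 1.1
   vertex 3.1 2.1 5.7
  endloop
 endfacet
 facet normal -0.799 -0.420 0.430
  outer loop
   vertex 2.0 2.2 4.5
   vertex 0.8 5.3 5.3
   vertex 0.8 1.0 1.1
  endloop
 endfacet
 facet normal -0.686 -0.419 0.594
  outer loop
   vertex 2.0 2.2 4.5
   vertex 3.1 2.1 5.7
   vertex 0.8 5.3 5.3
  endloop
 endfacet
 facet normal 0.162 -0.232 -0.959
  outer loop
   vertex 2.5 2.6 1.0
   vertex 4.8 0.9 1.8
   vertex 0.8 1.0 1.1
  endloop
 endfacet
 facet normal 0.542 0.381 -0.749
  outer loop
   vertex 2.5 2.6 1.0
   vertex 4.4 5.4 3.8
   vertex 4.8 0.9 1.8
  endloop
 endfacet
 facet normal -0.573 0.573 -0.586
  outer loop
   vertex 2.5 2.6 1.0
   vertex 0.8 1.0 1.1
   vertex 0.8 5.3 5.3
  endloop
 endfacet
 facet normal -0.265 0.766 -0.586
  outer loop
   vertex 2.5 2.6 1.0
   vertex 0.8 5.3 5.3
   vertex 4.4 5.4 3.8
  endloop
 endfacet
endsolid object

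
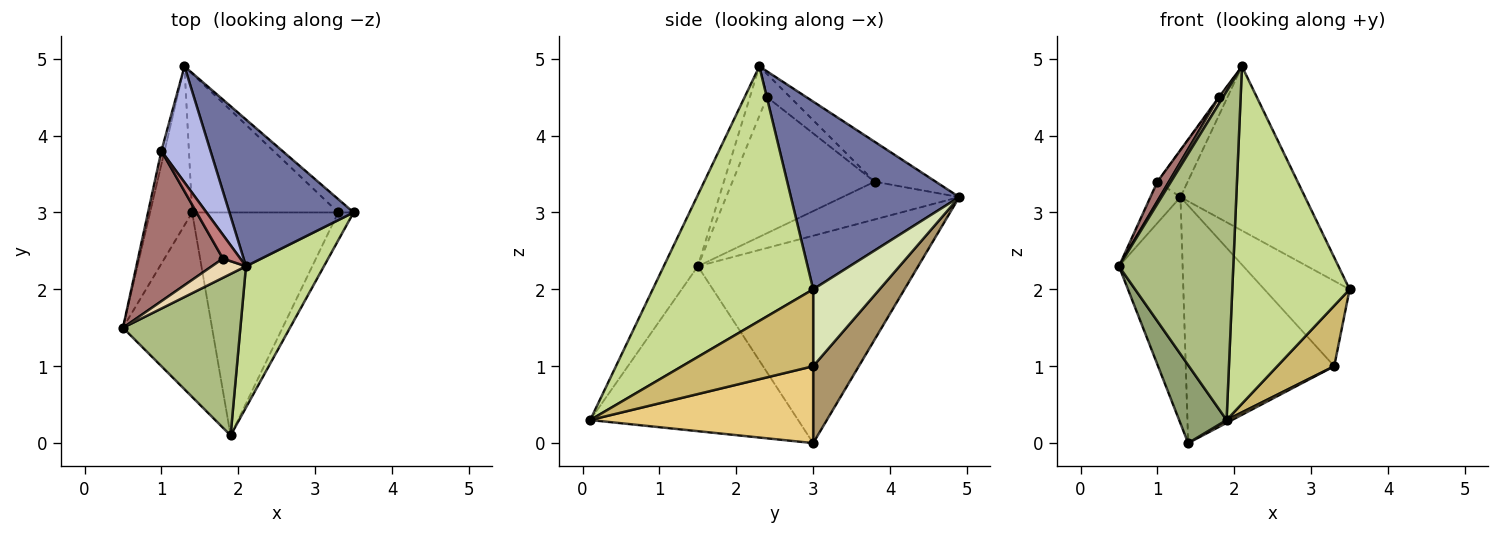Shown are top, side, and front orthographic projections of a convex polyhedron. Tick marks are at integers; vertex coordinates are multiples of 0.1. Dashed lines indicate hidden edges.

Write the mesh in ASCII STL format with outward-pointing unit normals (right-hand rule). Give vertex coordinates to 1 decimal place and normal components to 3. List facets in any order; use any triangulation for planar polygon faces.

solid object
 facet normal 0.710 0.525 0.469
  outer loop
   vertex 2.1 2.3 4.9
   vertex 3.5 3.0 2.0
   vertex 1.3 4.9 3.2
  endloop
 endfacet
 facet normal -0.943 0.273 -0.191
  outer loop
   vertex 1.4 3.0 0.0
   vertex 0.5 1.5 2.3
   vertex 1.3 4.9 3.2
  endloop
 endfacet
 facet normal -0.965 0.249 -0.081
  outer loop
   vertex 1.0 3.8 3.4
   vertex 1.3 4.9 3.2
   vertex 0.5 1.5 2.3
  endloop
 endfacet
 facet normal -0.602 0.299 0.740
  outer loop
   vertex 1.0 3.8 3.4
   vertex 2.1 2.3 4.9
   vertex 1.3 4.9 3.2
  endloop
 endfacet
 facet normal -0.863 -0.197 -0.466
  outer loop
   vertex 1.9 0.1 0.3
   vertex 0.5 1.5 2.3
   vertex 1.4 3.0 0.0
  endloop
 endfacet
 facet normal -0.259 -0.867 0.426
  outer loop
   vertex 1.9 0.1 0.3
   vertex 2.1 2.3 4.9
   vertex 0.5 1.5 2.3
  endloop
 endfacet
 facet normal 0.784 -0.573 0.240
  outer loop
   vertex 1.9 0.1 0.3
   vertex 3.5 3.0 2.0
   vertex 2.1 2.3 4.9
  endloop
 endfacet
 facet normal 0.610 0.783 -0.122
  outer loop
   vertex 3.3 3.0 1.0
   vertex 1.3 4.9 3.2
   vertex 3.5 3.0 2.0
  endloop
 endfacet
 facet normal 0.257 0.835 -0.488
  outer loop
   vertex 3.3 3.0 1.0
   vertex 1.4 3.0 0.0
   vertex 1.3 4.9 3.2
  endloop
 endfacet
 facet normal 0.902 -0.392 -0.180
  outer loop
   vertex 3.3 3.0 1.0
   vertex 3.5 3.0 2.0
   vertex 1.9 0.1 0.3
  endloop
 endfacet
 facet normal 0.466 -0.011 -0.885
  outer loop
   vertex 3.3 3.0 1.0
   vertex 1.9 0.1 0.3
   vertex 1.4 3.0 0.0
  endloop
 endfacet
 facet normal -0.807 -0.195 0.557
  outer loop
   vertex 1.8 2.4 4.5
   vertex 0.5 1.5 2.3
   vertex 2.1 2.3 4.9
  endloop
 endfacet
 facet normal -0.846 -0.069 0.528
  outer loop
   vertex 1.8 2.4 4.5
   vertex 1.0 3.8 3.4
   vertex 0.5 1.5 2.3
  endloop
 endfacet
 facet normal -0.798 0.018 0.603
  outer loop
   vertex 1.8 2.4 4.5
   vertex 2.1 2.3 4.9
   vertex 1.0 3.8 3.4
  endloop
 endfacet
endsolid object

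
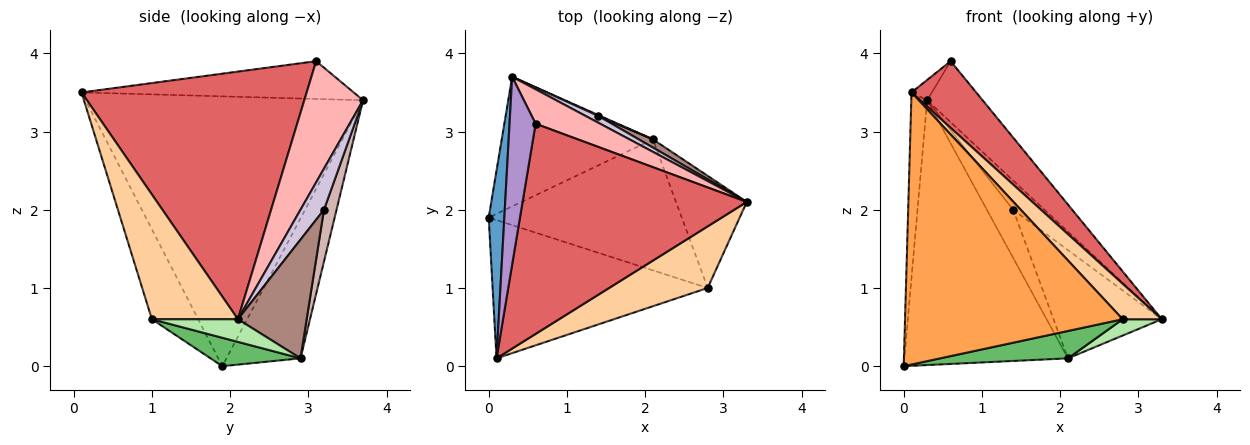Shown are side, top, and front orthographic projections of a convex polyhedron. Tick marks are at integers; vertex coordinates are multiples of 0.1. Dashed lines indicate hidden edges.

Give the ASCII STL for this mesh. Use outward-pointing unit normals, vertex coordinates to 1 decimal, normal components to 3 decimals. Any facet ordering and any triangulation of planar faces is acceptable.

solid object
 facet normal -0.997 0.057 0.058
  outer loop
   vertex 0.3 3.7 3.4
   vertex 0.0 1.9 0.0
   vertex 0.1 0.1 3.5
  endloop
 endfacet
 facet normal -0.377 0.832 -0.407
  outer loop
   vertex 2.1 2.9 0.1
   vertex 0.0 1.9 0.0
   vertex 0.3 3.7 3.4
  endloop
 endfacet
 facet normal -0.186 -0.876 -0.445
  outer loop
   vertex 2.8 1.0 0.6
   vertex 0.1 0.1 3.5
   vertex 0.0 1.9 0.0
  endloop
 endfacet
 facet normal 0.739 -0.336 0.584
  outer loop
   vertex 2.8 1.0 0.6
   vertex 3.3 2.1 0.6
   vertex 0.1 0.1 3.5
  endloop
 endfacet
 facet normal 0.143 -0.202 -0.969
  outer loop
   vertex 2.8 1.0 0.6
   vertex 0.0 1.9 0.0
   vertex 2.1 2.9 0.1
  endloop
 endfacet
 facet normal 0.302 -0.137 -0.943
  outer loop
   vertex 2.8 1.0 0.6
   vertex 2.1 2.9 0.1
   vertex 3.3 2.1 0.6
  endloop
 endfacet
 facet normal 0.725 -0.208 0.656
  outer loop
   vertex 0.6 3.1 3.9
   vertex 0.1 0.1 3.5
   vertex 3.3 2.1 0.6
  endloop
 endfacet
 facet normal 0.678 0.640 0.361
  outer loop
   vertex 0.6 3.1 3.9
   vertex 3.3 2.1 0.6
   vertex 0.3 3.7 3.4
  endloop
 endfacet
 facet normal -0.822 0.061 0.567
  outer loop
   vertex 0.6 3.1 3.9
   vertex 0.3 3.7 3.4
   vertex 0.1 0.1 3.5
  endloop
 endfacet
 facet normal 0.590 0.787 0.183
  outer loop
   vertex 1.4 3.2 2.0
   vertex 0.3 3.7 3.4
   vertex 3.3 2.1 0.6
  endloop
 endfacet
 facet normal 0.535 0.842 0.064
  outer loop
   vertex 1.4 3.2 2.0
   vertex 3.3 2.1 0.6
   vertex 2.1 2.9 0.1
  endloop
 endfacet
 facet normal 0.431 0.902 0.016
  outer loop
   vertex 1.4 3.2 2.0
   vertex 2.1 2.9 0.1
   vertex 0.3 3.7 3.4
  endloop
 endfacet
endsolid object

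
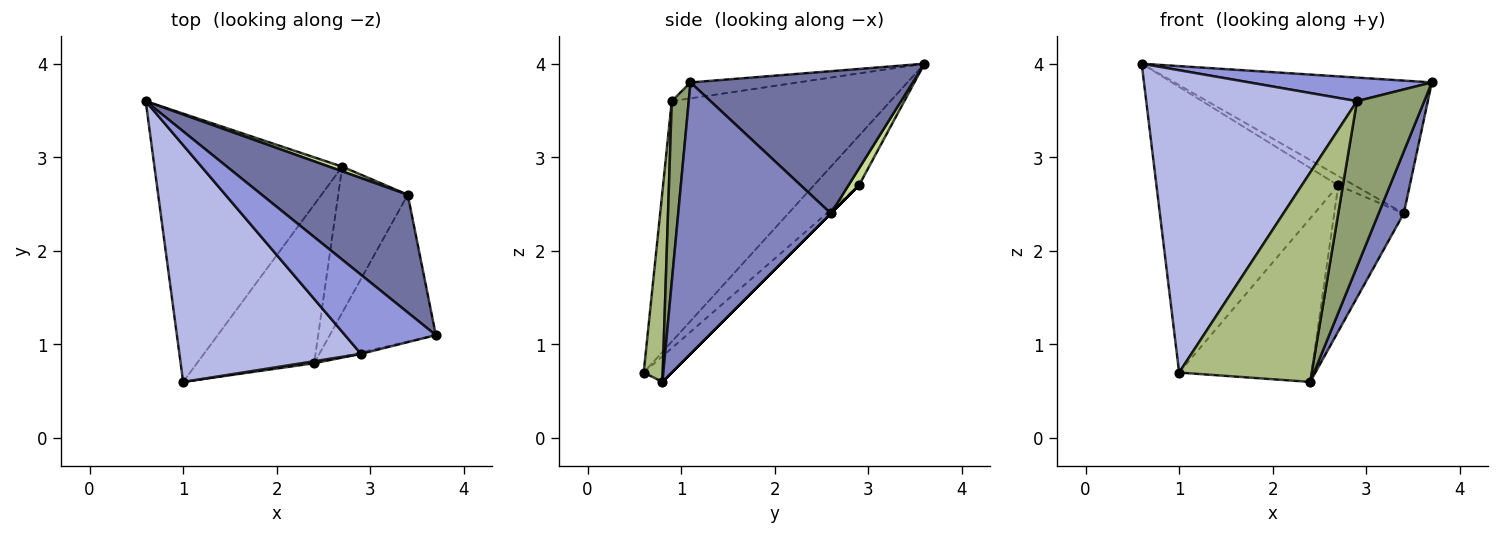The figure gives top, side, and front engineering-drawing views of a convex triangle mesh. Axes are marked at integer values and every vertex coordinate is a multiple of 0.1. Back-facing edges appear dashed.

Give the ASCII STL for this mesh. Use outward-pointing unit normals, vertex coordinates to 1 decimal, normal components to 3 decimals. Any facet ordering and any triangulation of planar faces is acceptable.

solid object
 facet normal 0.543 0.629 0.557
  outer loop
   vertex 3.4 2.6 2.4
   vertex 0.6 3.6 4.0
   vertex 3.7 1.1 3.8
  endloop
 endfacet
 facet normal 0.921 -0.152 -0.360
  outer loop
   vertex 3.4 2.6 2.4
   vertex 3.7 1.1 3.8
   vertex 2.4 0.8 0.6
  endloop
 endfacet
 facet normal -0.166 -0.281 0.945
  outer loop
   vertex 2.9 0.9 3.6
   vertex 3.7 1.1 3.8
   vertex 0.6 3.6 4.0
  endloop
 endfacet
 facet normal -0.633 -0.610 0.478
  outer loop
   vertex 2.9 0.9 3.6
   vertex 0.6 3.6 4.0
   vertex 1.0 0.6 0.7
  endloop
 endfacet
 facet normal 0.245 -0.970 -0.008
  outer loop
   vertex 2.9 0.9 3.6
   vertex 2.4 0.8 0.6
   vertex 3.7 1.1 3.8
  endloop
 endfacet
 facet normal 0.142 -0.990 0.009
  outer loop
   vertex 2.9 0.9 3.6
   vertex 1.0 0.6 0.7
   vertex 2.4 0.8 0.6
  endloop
 endfacet
 facet normal 0.498 0.775 0.388
  outer loop
   vertex 2.7 2.9 2.7
   vertex 0.6 3.6 4.0
   vertex 3.4 2.6 2.4
  endloop
 endfacet
 facet normal 0.000 0.707 -0.707
  outer loop
   vertex 2.7 2.9 2.7
   vertex 3.4 2.6 2.4
   vertex 2.4 0.8 0.6
  endloop
 endfacet
 facet normal -0.178 0.717 -0.674
  outer loop
   vertex 2.7 2.9 2.7
   vertex 1.0 0.6 0.7
   vertex 0.6 3.6 4.0
  endloop
 endfacet
 facet normal -0.151 0.710 -0.688
  outer loop
   vertex 2.7 2.9 2.7
   vertex 2.4 0.8 0.6
   vertex 1.0 0.6 0.7
  endloop
 endfacet
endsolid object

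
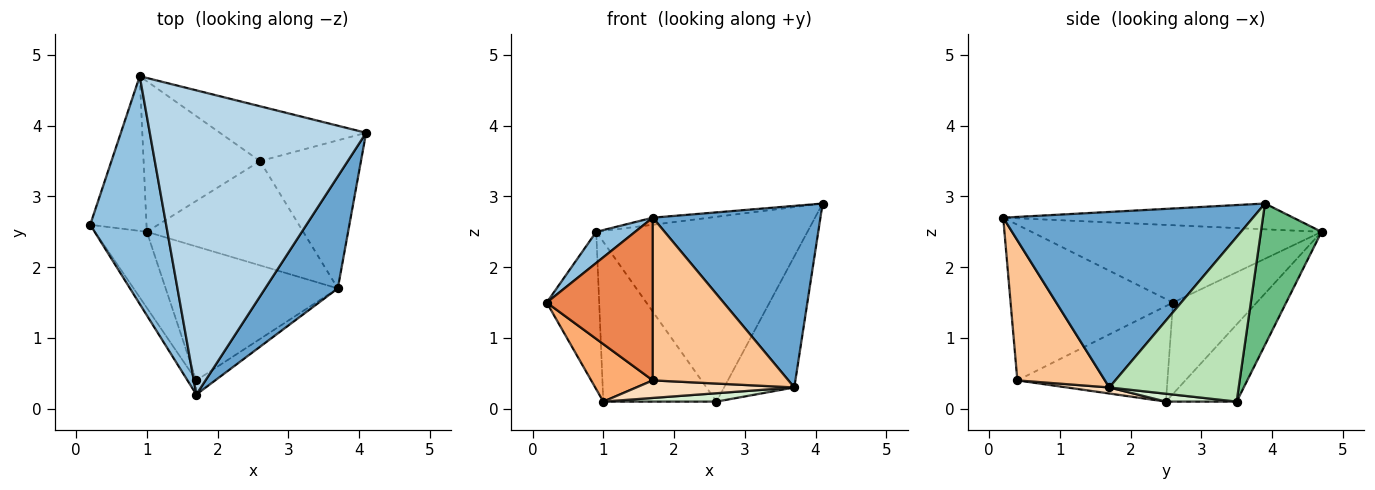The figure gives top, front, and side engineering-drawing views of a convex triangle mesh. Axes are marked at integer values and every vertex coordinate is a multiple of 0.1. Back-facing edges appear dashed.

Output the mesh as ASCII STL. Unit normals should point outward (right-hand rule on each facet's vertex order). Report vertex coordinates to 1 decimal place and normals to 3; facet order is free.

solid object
 facet normal 0.785 -0.527 0.325
  outer loop
   vertex 3.7 1.7 0.3
   vertex 4.1 3.9 2.9
   vertex 1.7 0.2 2.7
  endloop
 endfacet
 facet normal -0.710 -0.095 0.697
  outer loop
   vertex 0.9 4.7 2.5
   vertex 0.2 2.6 1.5
   vertex 1.7 0.2 2.7
  endloop
 endfacet
 facet normal -0.118 0.023 0.993
  outer loop
   vertex 0.9 4.7 2.5
   vertex 1.7 0.2 2.7
   vertex 4.1 3.9 2.9
  endloop
 endfacet
 facet normal -0.751 0.471 -0.463
  outer loop
   vertex 0.9 4.7 2.5
   vertex 1.0 2.5 0.1
   vertex 0.2 2.6 1.5
  endloop
 endfacet
 facet normal -0.836 -0.546 -0.048
  outer loop
   vertex 1.7 0.4 0.4
   vertex 1.7 0.2 2.7
   vertex 0.2 2.6 1.5
  endloop
 endfacet
 facet normal -0.827 -0.340 -0.448
  outer loop
   vertex 1.7 0.4 0.4
   vertex 0.2 2.6 1.5
   vertex 1.0 2.5 0.1
  endloop
 endfacet
 facet normal 0.541 -0.838 -0.073
  outer loop
   vertex 1.7 0.4 0.4
   vertex 3.7 1.7 0.3
   vertex 1.7 0.2 2.7
  endloop
 endfacet
 facet normal 0.035 -0.130 -0.991
  outer loop
   vertex 1.7 0.4 0.4
   vertex 1.0 2.5 0.1
   vertex 3.7 1.7 0.3
  endloop
 endfacet
 facet normal 0.265 0.924 -0.274
  outer loop
   vertex 2.6 3.5 0.1
   vertex 0.9 4.7 2.5
   vertex 4.1 3.9 2.9
  endloop
 endfacet
 facet normal -0.414 0.662 -0.624
  outer loop
   vertex 2.6 3.5 0.1
   vertex 1.0 2.5 0.1
   vertex 0.9 4.7 2.5
  endloop
 endfacet
 facet normal 0.774 0.420 -0.474
  outer loop
   vertex 2.6 3.5 0.1
   vertex 4.1 3.9 2.9
   vertex 3.7 1.7 0.3
  endloop
 endfacet
 facet normal 0.050 -0.080 -0.996
  outer loop
   vertex 2.6 3.5 0.1
   vertex 3.7 1.7 0.3
   vertex 1.0 2.5 0.1
  endloop
 endfacet
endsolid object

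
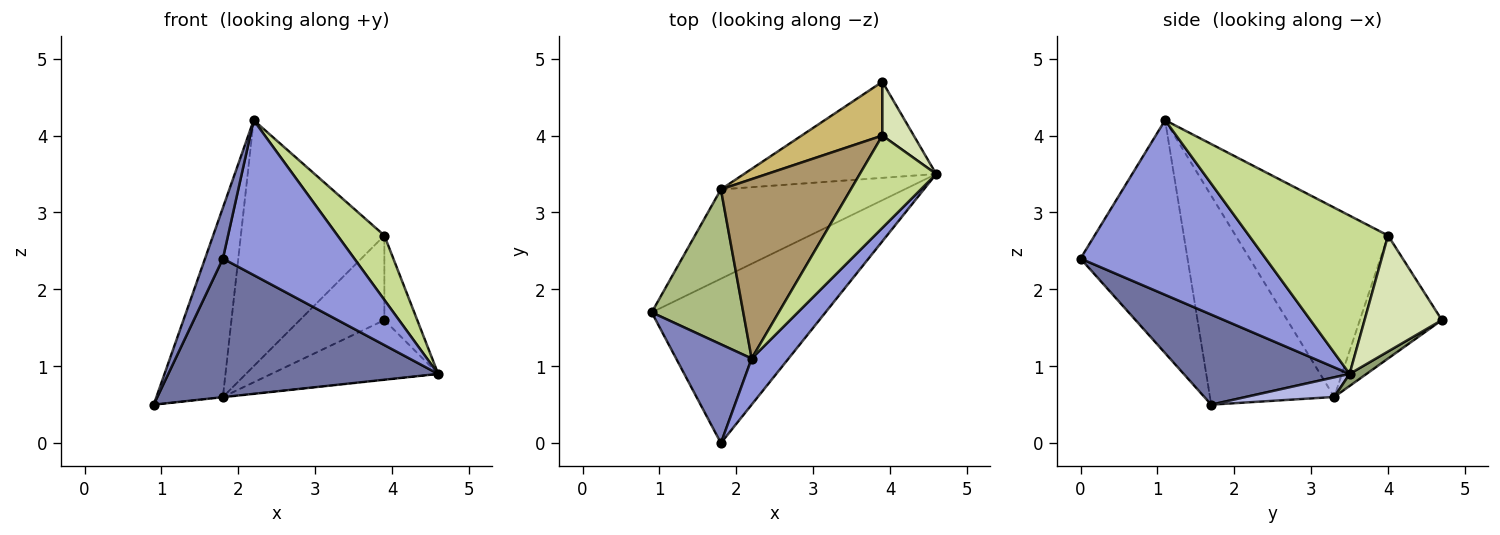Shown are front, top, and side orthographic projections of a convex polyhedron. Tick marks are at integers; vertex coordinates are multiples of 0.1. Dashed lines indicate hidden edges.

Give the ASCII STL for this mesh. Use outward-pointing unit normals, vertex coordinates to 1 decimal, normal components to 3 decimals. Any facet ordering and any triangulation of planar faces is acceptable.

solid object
 facet normal 0.368 -0.599 -0.711
  outer loop
   vertex 1.8 0.0 2.4
   vertex 0.9 1.7 0.5
   vertex 4.6 3.5 0.9
  endloop
 endfacet
 facet normal -0.939 -0.157 0.305
  outer loop
   vertex 2.2 1.1 4.2
   vertex 0.9 1.7 0.5
   vertex 1.8 0.0 2.4
  endloop
 endfacet
 facet normal 0.804 -0.570 0.170
  outer loop
   vertex 2.2 1.1 4.2
   vertex 1.8 0.0 2.4
   vertex 4.6 3.5 0.9
  endloop
 endfacet
 facet normal 0.106 0.002 -0.994
  outer loop
   vertex 1.8 3.3 0.6
   vertex 4.6 3.5 0.9
   vertex 0.9 1.7 0.5
  endloop
 endfacet
 facet normal 0.053 0.526 -0.849
  outer loop
   vertex 1.8 3.3 0.6
   vertex 3.9 4.7 1.6
   vertex 4.6 3.5 0.9
  endloop
 endfacet
 facet normal -0.822 0.440 0.360
  outer loop
   vertex 1.8 3.3 0.6
   vertex 0.9 1.7 0.5
   vertex 2.2 1.1 4.2
  endloop
 endfacet
 facet normal 0.862 -0.290 0.416
  outer loop
   vertex 3.9 4.0 2.7
   vertex 2.2 1.1 4.2
   vertex 4.6 3.5 0.9
  endloop
 endfacet
 facet normal 0.893 0.380 0.242
  outer loop
   vertex 3.9 4.0 2.7
   vertex 4.6 3.5 0.9
   vertex 3.9 4.7 1.6
  endloop
 endfacet
 facet normal -0.651 0.613 0.447
  outer loop
   vertex 3.9 4.0 2.7
   vertex 1.8 3.3 0.6
   vertex 2.2 1.1 4.2
  endloop
 endfacet
 facet normal -0.633 0.653 0.416
  outer loop
   vertex 3.9 4.0 2.7
   vertex 3.9 4.7 1.6
   vertex 1.8 3.3 0.6
  endloop
 endfacet
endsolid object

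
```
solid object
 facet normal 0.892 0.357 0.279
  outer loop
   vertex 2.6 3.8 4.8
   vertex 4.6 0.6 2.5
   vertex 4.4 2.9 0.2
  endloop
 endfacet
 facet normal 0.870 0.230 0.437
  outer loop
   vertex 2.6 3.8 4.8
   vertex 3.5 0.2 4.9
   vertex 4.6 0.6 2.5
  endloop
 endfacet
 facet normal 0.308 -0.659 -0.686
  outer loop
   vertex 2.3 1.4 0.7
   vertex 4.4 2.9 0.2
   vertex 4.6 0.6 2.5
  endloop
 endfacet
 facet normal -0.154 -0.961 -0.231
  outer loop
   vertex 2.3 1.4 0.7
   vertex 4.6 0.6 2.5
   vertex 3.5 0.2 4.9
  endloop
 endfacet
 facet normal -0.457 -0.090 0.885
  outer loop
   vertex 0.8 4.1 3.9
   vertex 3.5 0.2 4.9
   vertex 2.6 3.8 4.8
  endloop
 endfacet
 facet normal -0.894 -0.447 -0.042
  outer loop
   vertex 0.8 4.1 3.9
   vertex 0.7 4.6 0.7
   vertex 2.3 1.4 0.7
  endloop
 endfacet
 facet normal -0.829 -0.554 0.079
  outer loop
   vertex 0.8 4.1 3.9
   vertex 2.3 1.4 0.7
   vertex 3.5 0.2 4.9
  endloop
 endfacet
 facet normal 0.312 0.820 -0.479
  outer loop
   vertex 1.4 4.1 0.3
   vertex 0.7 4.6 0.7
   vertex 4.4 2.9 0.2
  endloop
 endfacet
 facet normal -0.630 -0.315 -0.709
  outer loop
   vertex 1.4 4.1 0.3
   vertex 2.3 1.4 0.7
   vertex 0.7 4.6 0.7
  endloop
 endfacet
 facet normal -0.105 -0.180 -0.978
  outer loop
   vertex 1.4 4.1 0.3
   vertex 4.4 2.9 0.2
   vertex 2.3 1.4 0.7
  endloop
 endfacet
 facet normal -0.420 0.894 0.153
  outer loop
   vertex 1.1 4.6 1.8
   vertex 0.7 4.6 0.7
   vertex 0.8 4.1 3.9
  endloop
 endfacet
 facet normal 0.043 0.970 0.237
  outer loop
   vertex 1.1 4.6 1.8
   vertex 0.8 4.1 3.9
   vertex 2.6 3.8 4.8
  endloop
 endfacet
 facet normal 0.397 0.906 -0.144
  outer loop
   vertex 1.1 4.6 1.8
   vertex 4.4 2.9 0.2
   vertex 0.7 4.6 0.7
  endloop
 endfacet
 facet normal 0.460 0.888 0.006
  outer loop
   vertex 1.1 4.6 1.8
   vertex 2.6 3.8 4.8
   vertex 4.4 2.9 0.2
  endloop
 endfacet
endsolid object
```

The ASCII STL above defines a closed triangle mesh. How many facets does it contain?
14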